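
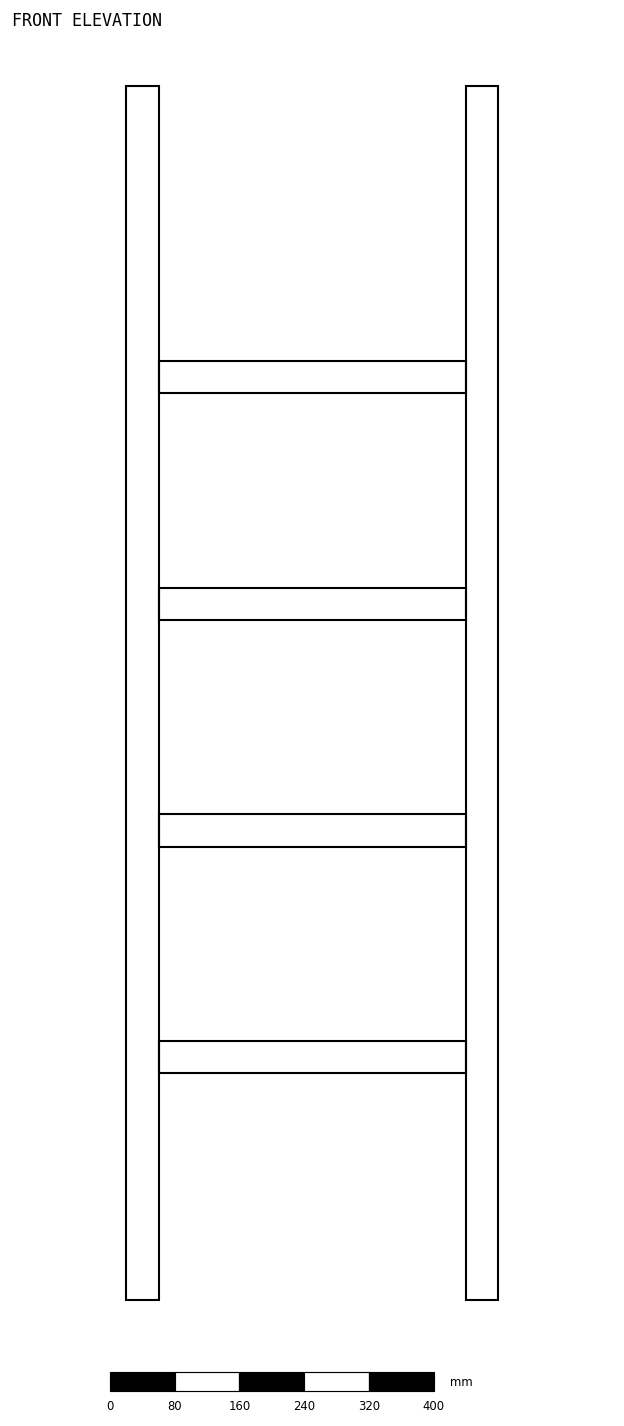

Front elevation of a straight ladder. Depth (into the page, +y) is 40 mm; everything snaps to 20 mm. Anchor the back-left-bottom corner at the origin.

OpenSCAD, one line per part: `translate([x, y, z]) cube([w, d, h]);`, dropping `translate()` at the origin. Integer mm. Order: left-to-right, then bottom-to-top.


cube([40, 40, 1500]);
translate([40, 0, 280]) cube([380, 40, 40]);
translate([40, 0, 560]) cube([380, 40, 40]);
translate([40, 0, 840]) cube([380, 40, 40]);
translate([40, 0, 1120]) cube([380, 40, 40]);
translate([420, 0, 0]) cube([40, 40, 1500]);


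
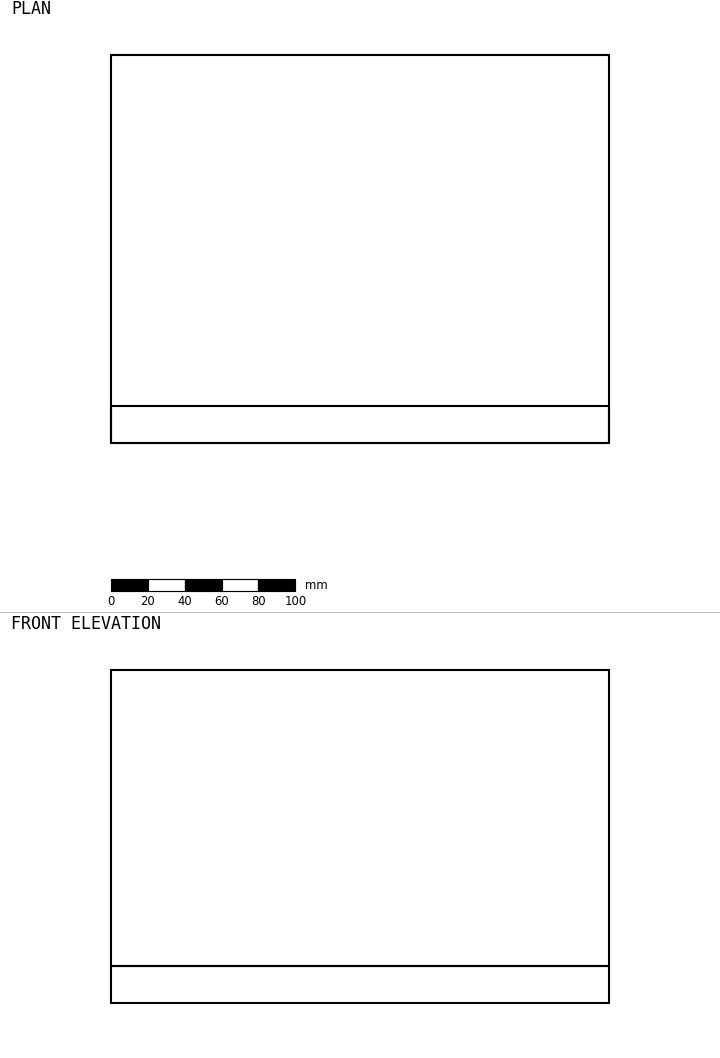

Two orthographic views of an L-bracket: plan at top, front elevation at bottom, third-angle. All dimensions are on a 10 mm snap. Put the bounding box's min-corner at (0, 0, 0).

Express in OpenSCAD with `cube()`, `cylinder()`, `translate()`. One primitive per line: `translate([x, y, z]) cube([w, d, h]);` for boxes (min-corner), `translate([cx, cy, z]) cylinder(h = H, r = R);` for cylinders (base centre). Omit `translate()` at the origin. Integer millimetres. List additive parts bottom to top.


cube([270, 210, 20]);
translate([0, 0, 20]) cube([270, 20, 160]);


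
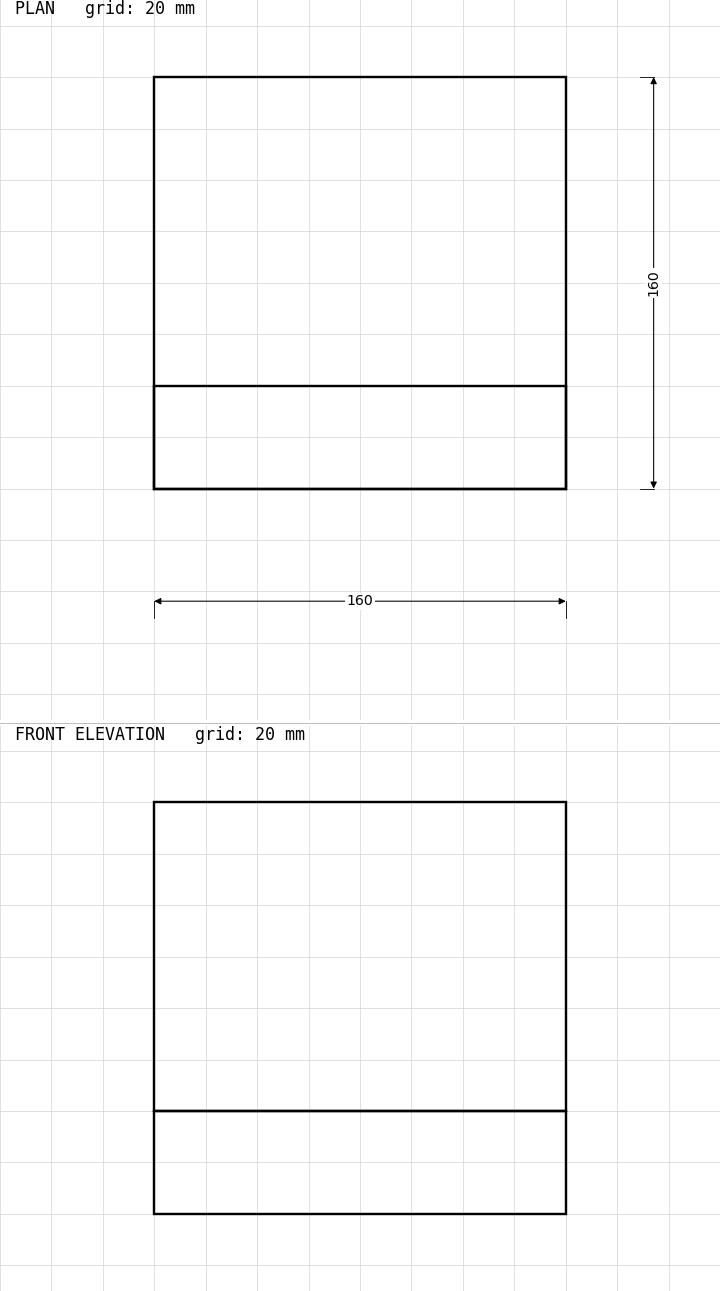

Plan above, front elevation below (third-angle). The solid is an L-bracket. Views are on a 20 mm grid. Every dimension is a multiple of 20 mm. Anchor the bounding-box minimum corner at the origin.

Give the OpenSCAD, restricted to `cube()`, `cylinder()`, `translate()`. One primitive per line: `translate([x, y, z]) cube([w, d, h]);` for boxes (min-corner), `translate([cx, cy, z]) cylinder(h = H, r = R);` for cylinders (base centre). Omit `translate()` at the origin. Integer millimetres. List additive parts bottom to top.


cube([160, 160, 40]);
translate([0, 0, 40]) cube([160, 40, 120]);


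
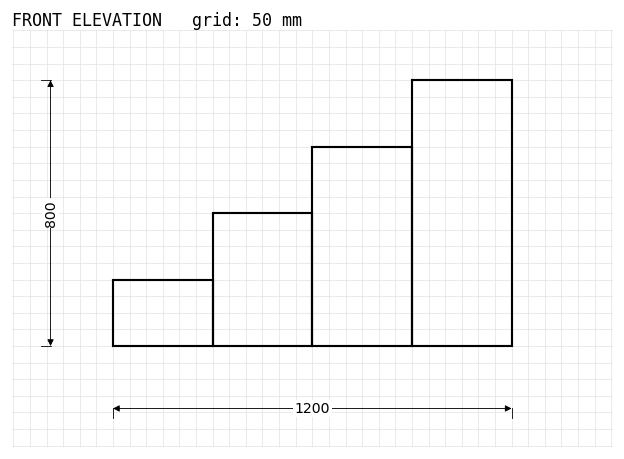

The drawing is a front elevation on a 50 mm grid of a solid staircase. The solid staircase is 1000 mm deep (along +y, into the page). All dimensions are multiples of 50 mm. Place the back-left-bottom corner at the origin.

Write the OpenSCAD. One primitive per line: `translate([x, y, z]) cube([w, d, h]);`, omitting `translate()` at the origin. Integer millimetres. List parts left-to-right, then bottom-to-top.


cube([300, 1000, 200]);
translate([300, 0, 0]) cube([300, 1000, 400]);
translate([600, 0, 0]) cube([300, 1000, 600]);
translate([900, 0, 0]) cube([300, 1000, 800]);


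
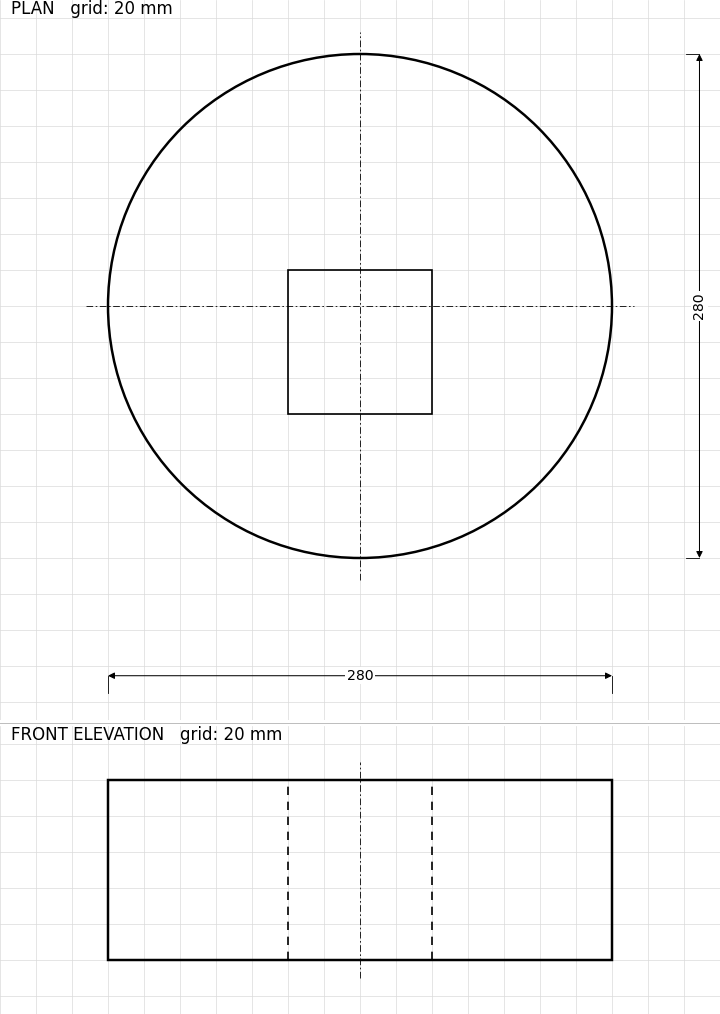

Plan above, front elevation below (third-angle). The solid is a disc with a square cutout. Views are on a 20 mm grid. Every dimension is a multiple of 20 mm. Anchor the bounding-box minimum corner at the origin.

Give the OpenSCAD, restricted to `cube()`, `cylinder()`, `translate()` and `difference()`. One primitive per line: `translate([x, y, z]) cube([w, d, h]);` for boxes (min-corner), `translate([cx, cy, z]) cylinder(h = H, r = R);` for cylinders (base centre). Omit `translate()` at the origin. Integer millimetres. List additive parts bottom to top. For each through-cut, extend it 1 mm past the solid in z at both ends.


difference() {
  translate([140, 140, 0]) cylinder(h = 100, r = 140);
  translate([100, 80, -1]) cube([80, 80, 102]);
}


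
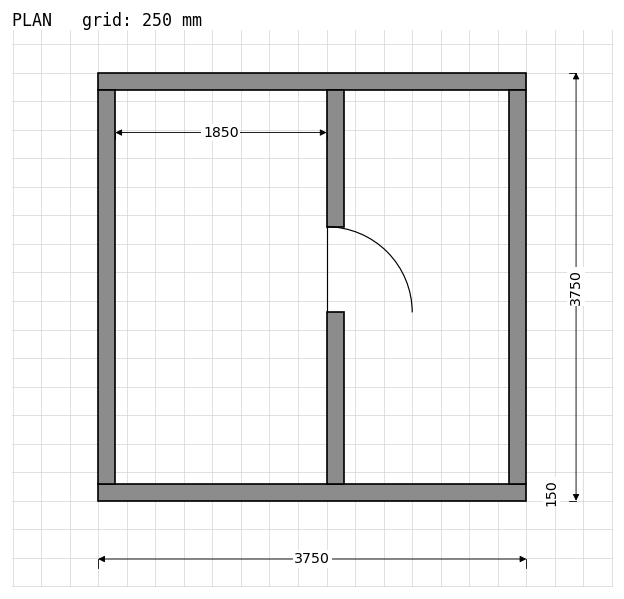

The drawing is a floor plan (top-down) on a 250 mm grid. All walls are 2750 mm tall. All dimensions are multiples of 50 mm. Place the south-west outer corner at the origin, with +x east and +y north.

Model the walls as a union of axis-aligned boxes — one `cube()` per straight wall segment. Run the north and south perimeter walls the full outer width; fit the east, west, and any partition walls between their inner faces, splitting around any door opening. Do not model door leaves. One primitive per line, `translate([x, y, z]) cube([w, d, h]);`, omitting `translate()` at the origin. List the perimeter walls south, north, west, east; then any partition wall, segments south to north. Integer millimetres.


cube([3750, 150, 2750]);
translate([0, 3600, 0]) cube([3750, 150, 2750]);
translate([0, 150, 0]) cube([150, 3450, 2750]);
translate([3600, 150, 0]) cube([150, 3450, 2750]);
translate([2000, 150, 0]) cube([150, 1500, 2750]);
translate([2000, 2400, 0]) cube([150, 1200, 2750]);


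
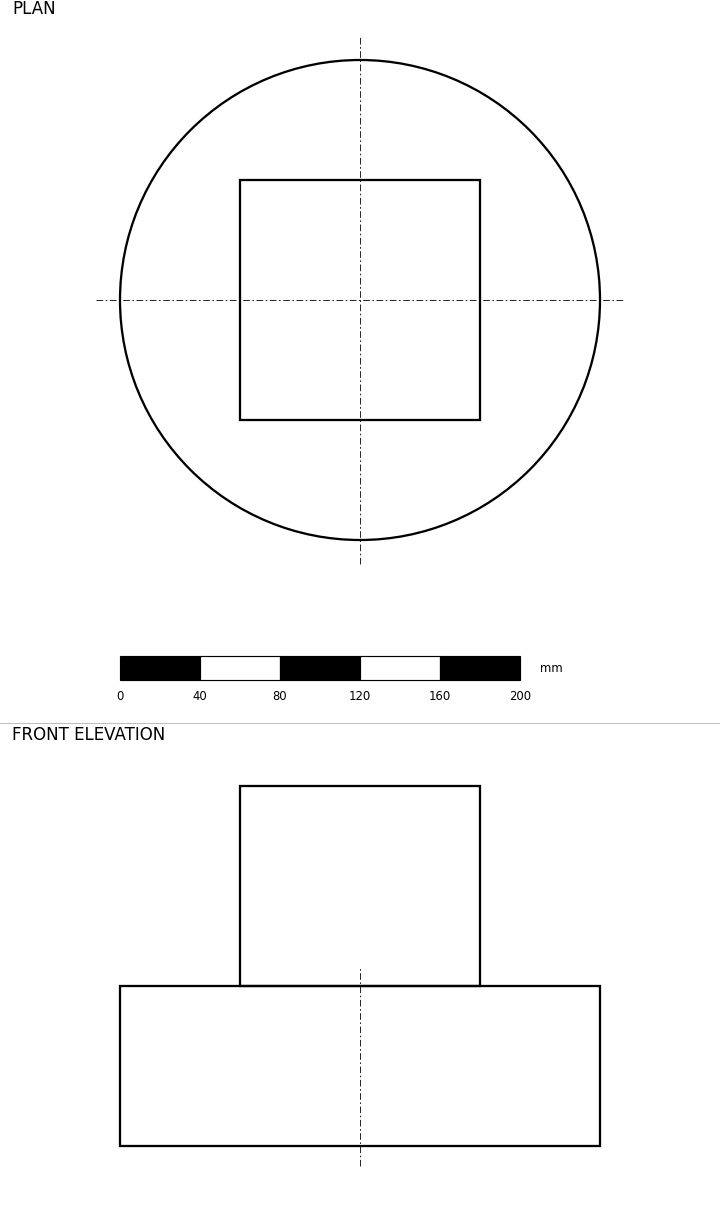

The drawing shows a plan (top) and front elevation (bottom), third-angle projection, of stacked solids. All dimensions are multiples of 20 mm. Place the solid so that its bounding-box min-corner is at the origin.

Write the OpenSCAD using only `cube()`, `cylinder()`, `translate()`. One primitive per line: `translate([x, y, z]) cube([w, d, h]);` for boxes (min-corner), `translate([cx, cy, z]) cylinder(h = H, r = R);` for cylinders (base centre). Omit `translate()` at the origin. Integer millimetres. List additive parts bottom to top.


translate([120, 120, 0]) cylinder(h = 80, r = 120);
translate([60, 60, 80]) cube([120, 120, 100]);


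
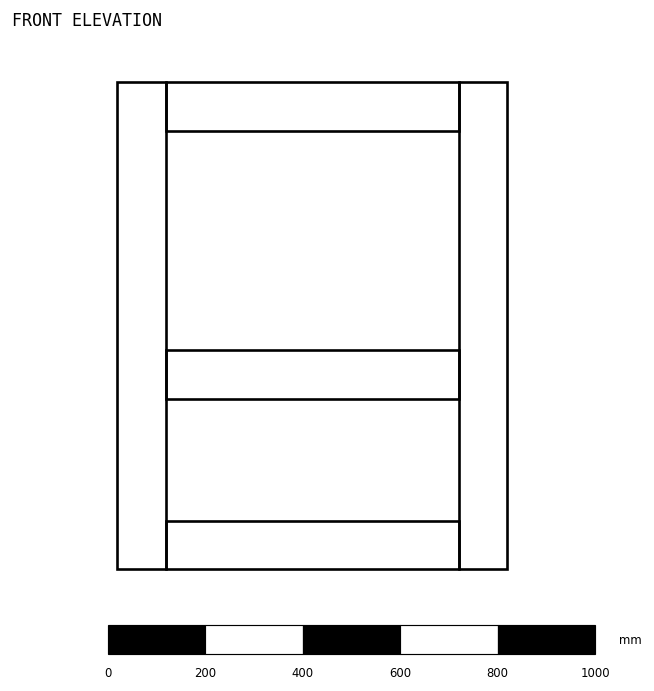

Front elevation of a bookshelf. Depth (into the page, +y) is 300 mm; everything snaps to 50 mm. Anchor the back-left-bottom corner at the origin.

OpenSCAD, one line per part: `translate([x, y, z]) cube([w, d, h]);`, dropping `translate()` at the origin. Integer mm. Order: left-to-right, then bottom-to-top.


cube([100, 300, 1000]);
translate([100, 0, 0]) cube([600, 300, 100]);
translate([100, 0, 350]) cube([600, 300, 100]);
translate([100, 0, 900]) cube([600, 300, 100]);
translate([700, 0, 0]) cube([100, 300, 1000]);


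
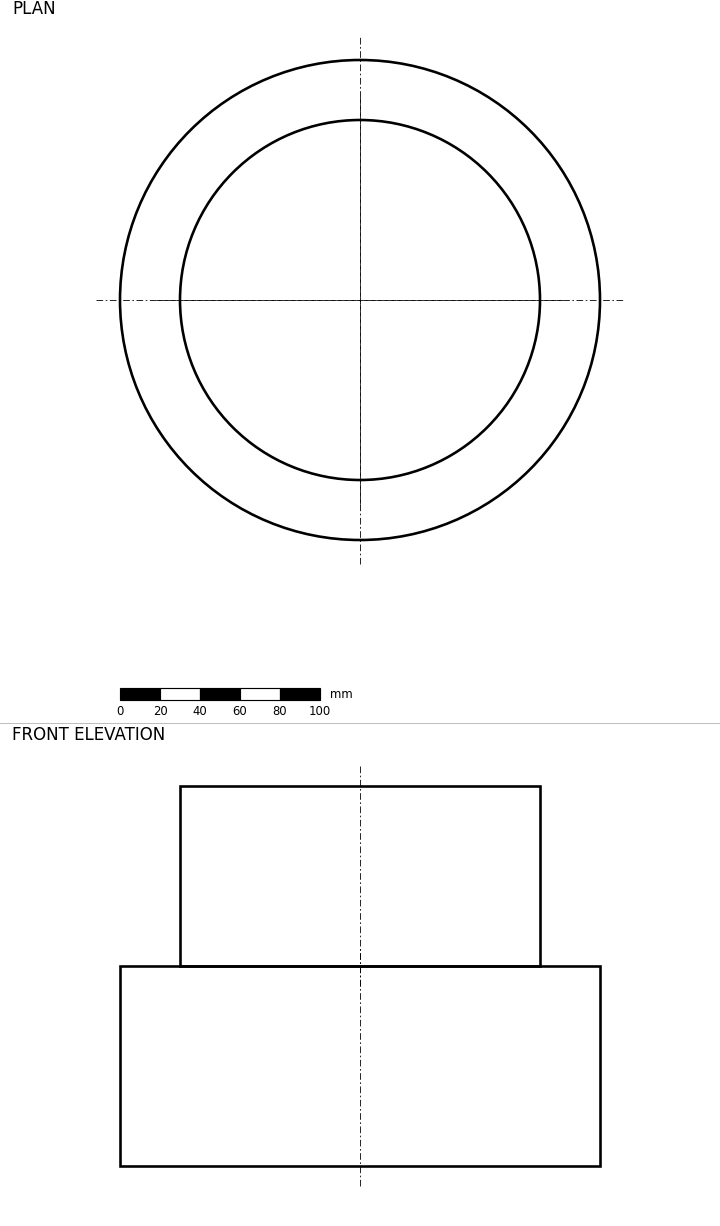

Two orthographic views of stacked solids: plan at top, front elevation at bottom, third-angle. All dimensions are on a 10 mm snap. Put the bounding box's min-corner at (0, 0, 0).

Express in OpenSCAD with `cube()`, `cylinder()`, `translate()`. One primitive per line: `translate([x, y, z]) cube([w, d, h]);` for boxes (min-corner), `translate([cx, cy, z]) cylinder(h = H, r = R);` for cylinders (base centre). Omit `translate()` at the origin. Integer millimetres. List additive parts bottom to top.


translate([120, 120, 0]) cylinder(h = 100, r = 120);
translate([120, 120, 100]) cylinder(h = 90, r = 90);


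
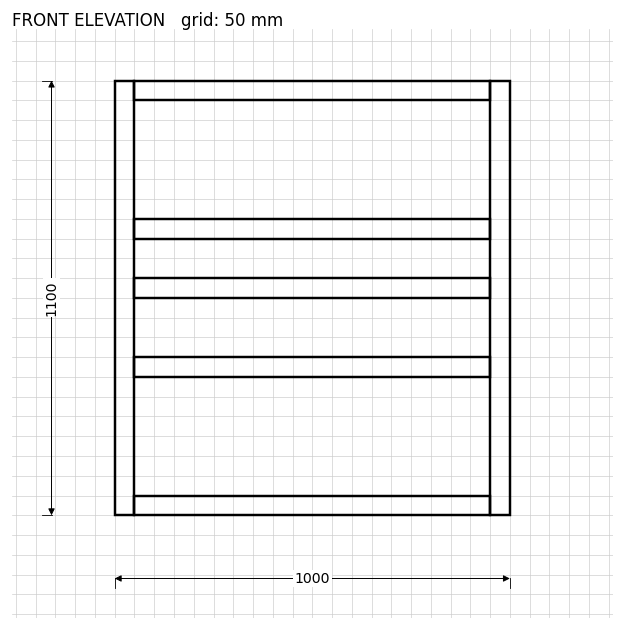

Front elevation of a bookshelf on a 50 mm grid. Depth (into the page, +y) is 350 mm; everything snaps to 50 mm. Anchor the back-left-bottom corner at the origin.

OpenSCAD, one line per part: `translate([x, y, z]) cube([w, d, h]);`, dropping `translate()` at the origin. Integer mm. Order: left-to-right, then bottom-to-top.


cube([50, 350, 1100]);
translate([50, 0, 0]) cube([900, 350, 50]);
translate([50, 0, 350]) cube([900, 350, 50]);
translate([50, 0, 550]) cube([900, 350, 50]);
translate([50, 0, 700]) cube([900, 350, 50]);
translate([50, 0, 1050]) cube([900, 350, 50]);
translate([950, 0, 0]) cube([50, 350, 1100]);


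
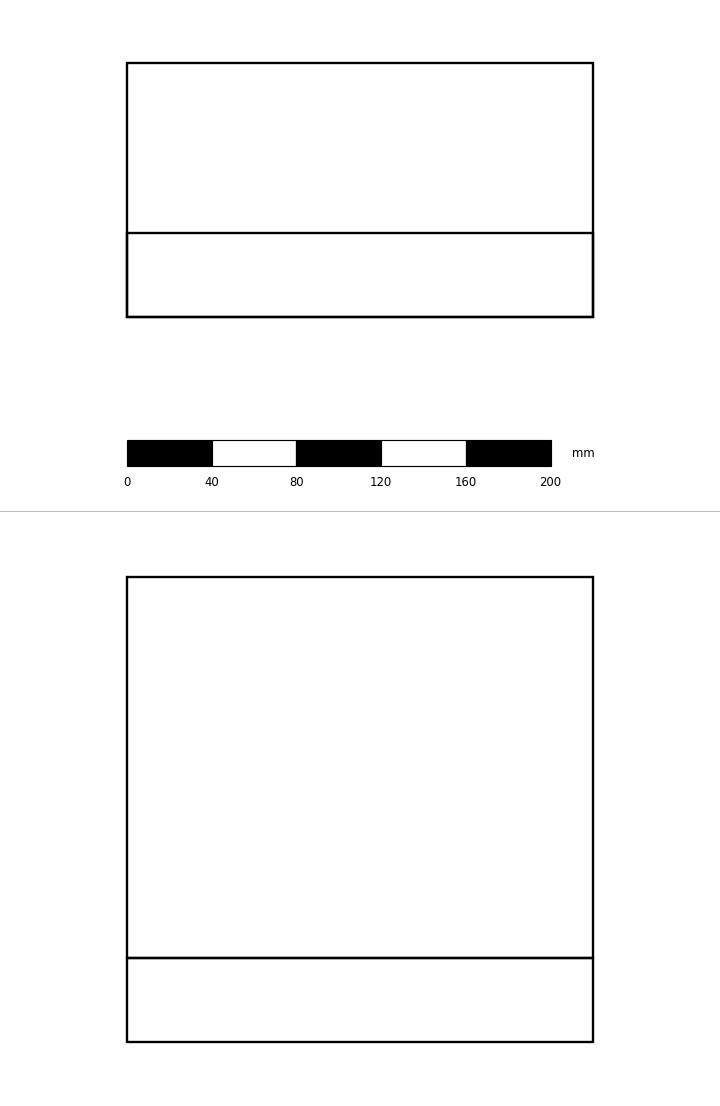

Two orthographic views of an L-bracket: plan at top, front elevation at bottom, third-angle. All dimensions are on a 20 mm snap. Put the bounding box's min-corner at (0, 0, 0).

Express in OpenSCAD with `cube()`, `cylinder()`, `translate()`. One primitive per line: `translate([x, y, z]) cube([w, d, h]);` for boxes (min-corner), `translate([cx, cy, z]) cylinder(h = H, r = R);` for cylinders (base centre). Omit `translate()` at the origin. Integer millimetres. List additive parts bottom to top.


cube([220, 120, 40]);
translate([0, 0, 40]) cube([220, 40, 180]);


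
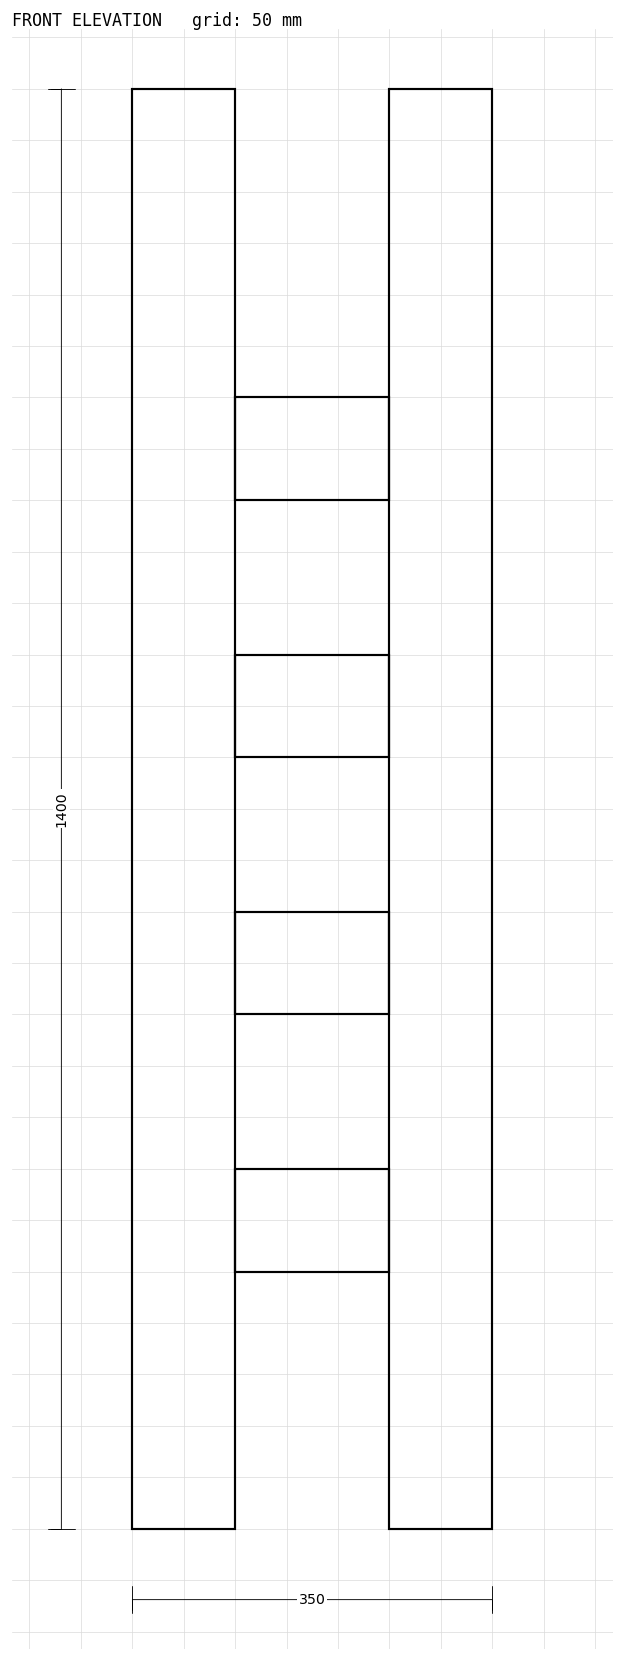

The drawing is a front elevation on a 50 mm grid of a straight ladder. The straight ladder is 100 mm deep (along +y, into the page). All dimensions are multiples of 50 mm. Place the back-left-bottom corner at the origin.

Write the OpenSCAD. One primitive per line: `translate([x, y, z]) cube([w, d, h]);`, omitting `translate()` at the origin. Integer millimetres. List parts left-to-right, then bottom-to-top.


cube([100, 100, 1400]);
translate([100, 0, 250]) cube([150, 100, 100]);
translate([100, 0, 500]) cube([150, 100, 100]);
translate([100, 0, 750]) cube([150, 100, 100]);
translate([100, 0, 1000]) cube([150, 100, 100]);
translate([250, 0, 0]) cube([100, 100, 1400]);


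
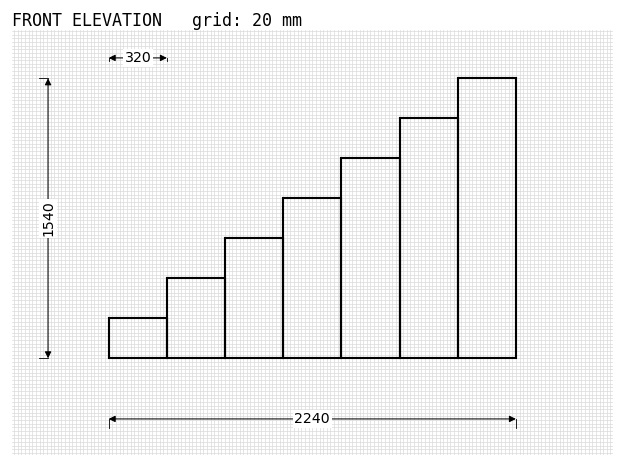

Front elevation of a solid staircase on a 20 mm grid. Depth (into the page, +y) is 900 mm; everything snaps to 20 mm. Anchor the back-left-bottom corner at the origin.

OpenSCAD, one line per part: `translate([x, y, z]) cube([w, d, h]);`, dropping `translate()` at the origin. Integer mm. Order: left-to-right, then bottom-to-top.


cube([320, 900, 220]);
translate([320, 0, 0]) cube([320, 900, 440]);
translate([640, 0, 0]) cube([320, 900, 660]);
translate([960, 0, 0]) cube([320, 900, 880]);
translate([1280, 0, 0]) cube([320, 900, 1100]);
translate([1600, 0, 0]) cube([320, 900, 1320]);
translate([1920, 0, 0]) cube([320, 900, 1540]);


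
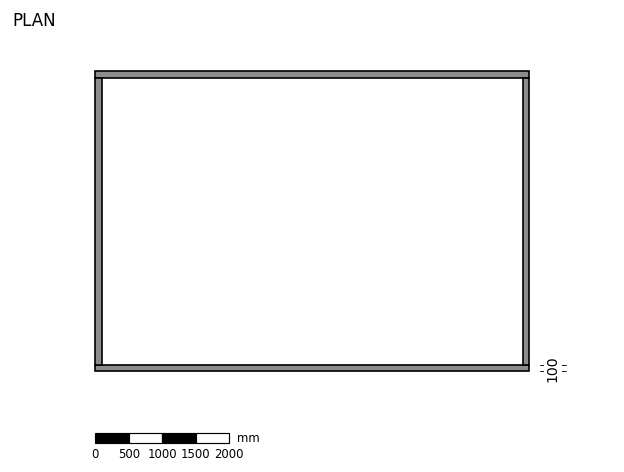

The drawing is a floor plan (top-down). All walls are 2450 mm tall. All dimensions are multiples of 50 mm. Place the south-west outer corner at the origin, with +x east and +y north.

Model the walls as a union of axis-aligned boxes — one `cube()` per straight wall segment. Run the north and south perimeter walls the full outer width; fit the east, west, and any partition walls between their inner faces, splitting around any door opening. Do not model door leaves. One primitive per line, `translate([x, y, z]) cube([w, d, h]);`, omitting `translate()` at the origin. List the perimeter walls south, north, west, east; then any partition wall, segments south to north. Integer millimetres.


cube([6500, 100, 2450]);
translate([0, 4400, 0]) cube([6500, 100, 2450]);
translate([0, 100, 0]) cube([100, 4300, 2450]);
translate([6400, 100, 0]) cube([100, 4300, 2450]);


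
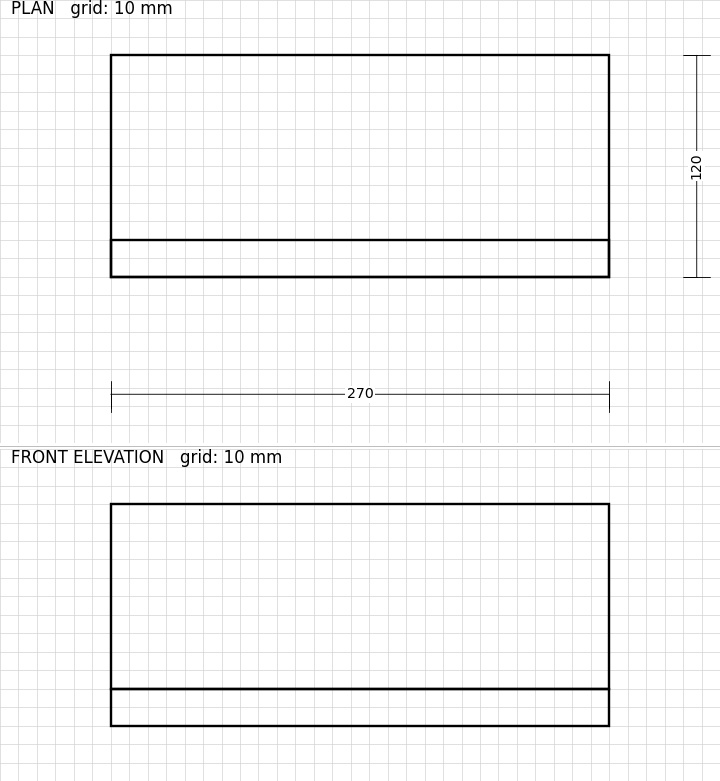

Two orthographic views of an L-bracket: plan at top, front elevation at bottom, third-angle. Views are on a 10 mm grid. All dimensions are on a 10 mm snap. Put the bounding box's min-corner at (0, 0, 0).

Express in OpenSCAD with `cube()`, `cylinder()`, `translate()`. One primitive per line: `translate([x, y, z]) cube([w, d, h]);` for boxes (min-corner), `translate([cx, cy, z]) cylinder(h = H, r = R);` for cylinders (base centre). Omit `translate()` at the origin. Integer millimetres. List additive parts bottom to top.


cube([270, 120, 20]);
translate([0, 0, 20]) cube([270, 20, 100]);


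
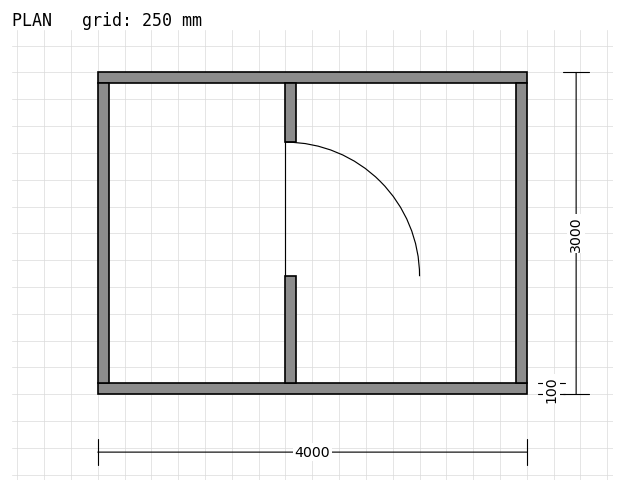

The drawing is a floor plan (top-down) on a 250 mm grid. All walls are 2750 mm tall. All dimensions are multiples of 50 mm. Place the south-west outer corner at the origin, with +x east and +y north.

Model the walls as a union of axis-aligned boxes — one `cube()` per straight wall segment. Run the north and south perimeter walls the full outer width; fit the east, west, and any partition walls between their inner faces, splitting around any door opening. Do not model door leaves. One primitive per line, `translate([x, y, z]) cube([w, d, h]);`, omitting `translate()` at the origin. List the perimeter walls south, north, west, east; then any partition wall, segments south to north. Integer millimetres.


cube([4000, 100, 2750]);
translate([0, 2900, 0]) cube([4000, 100, 2750]);
translate([0, 100, 0]) cube([100, 2800, 2750]);
translate([3900, 100, 0]) cube([100, 2800, 2750]);
translate([1750, 100, 0]) cube([100, 1000, 2750]);
translate([1750, 2350, 0]) cube([100, 550, 2750]);


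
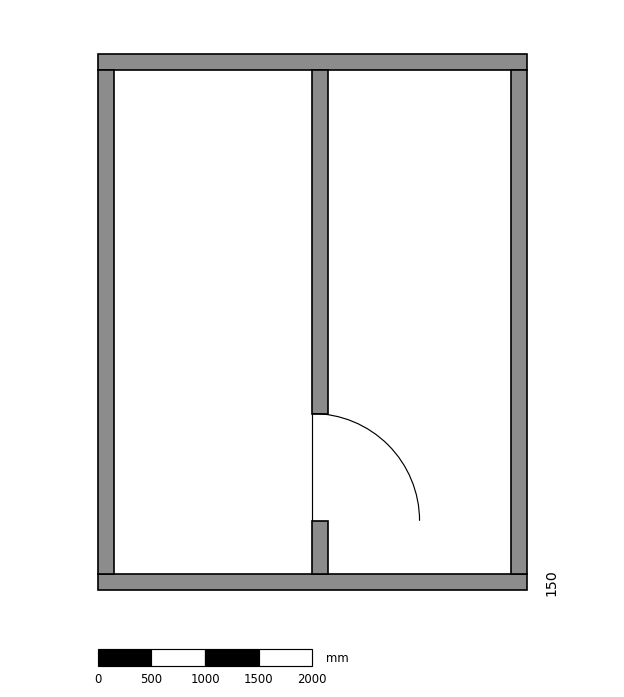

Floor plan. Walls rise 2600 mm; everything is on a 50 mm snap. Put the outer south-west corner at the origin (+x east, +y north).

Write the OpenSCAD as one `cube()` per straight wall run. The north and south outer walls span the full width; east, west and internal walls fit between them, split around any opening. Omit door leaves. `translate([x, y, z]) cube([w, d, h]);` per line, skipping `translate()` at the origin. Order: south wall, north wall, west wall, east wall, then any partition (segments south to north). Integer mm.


cube([4000, 150, 2600]);
translate([0, 4850, 0]) cube([4000, 150, 2600]);
translate([0, 150, 0]) cube([150, 4700, 2600]);
translate([3850, 150, 0]) cube([150, 4700, 2600]);
translate([2000, 150, 0]) cube([150, 500, 2600]);
translate([2000, 1650, 0]) cube([150, 3200, 2600]);


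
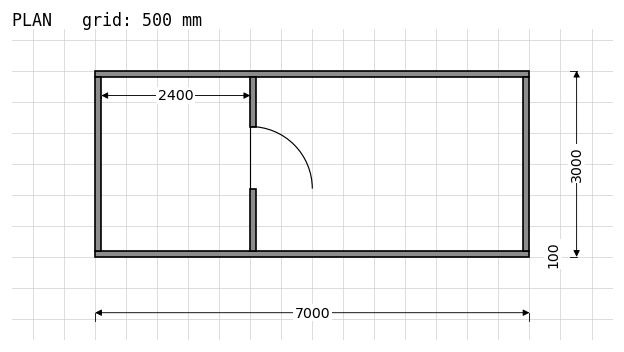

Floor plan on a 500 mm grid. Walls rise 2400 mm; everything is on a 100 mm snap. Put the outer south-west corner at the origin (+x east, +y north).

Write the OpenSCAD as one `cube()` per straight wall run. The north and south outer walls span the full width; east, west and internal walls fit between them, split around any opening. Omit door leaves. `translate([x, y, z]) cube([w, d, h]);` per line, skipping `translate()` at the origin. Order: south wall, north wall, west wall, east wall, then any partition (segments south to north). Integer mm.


cube([7000, 100, 2400]);
translate([0, 2900, 0]) cube([7000, 100, 2400]);
translate([0, 100, 0]) cube([100, 2800, 2400]);
translate([6900, 100, 0]) cube([100, 2800, 2400]);
translate([2500, 100, 0]) cube([100, 1000, 2400]);
translate([2500, 2100, 0]) cube([100, 800, 2400]);


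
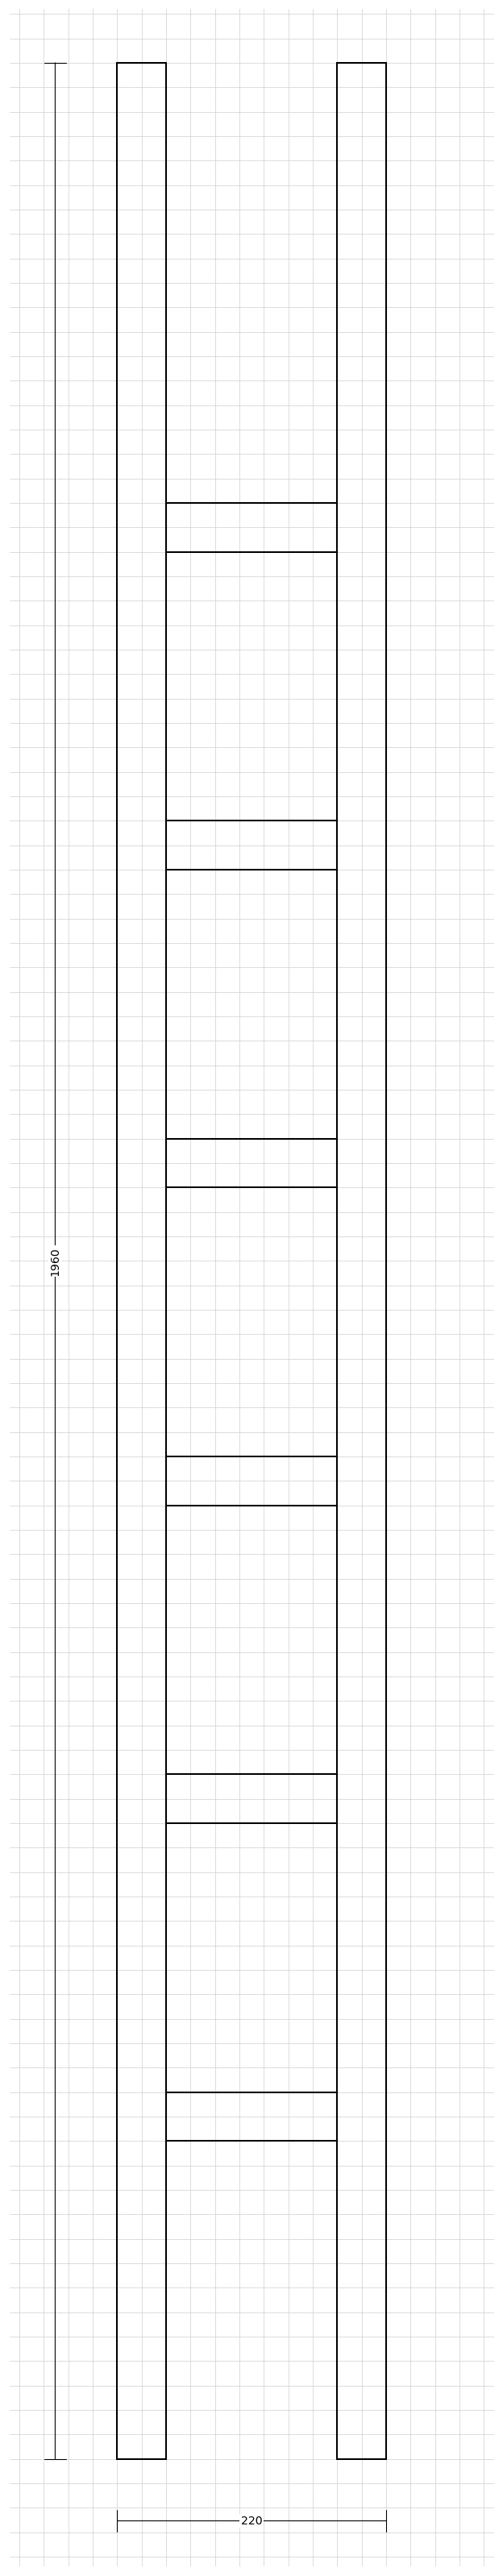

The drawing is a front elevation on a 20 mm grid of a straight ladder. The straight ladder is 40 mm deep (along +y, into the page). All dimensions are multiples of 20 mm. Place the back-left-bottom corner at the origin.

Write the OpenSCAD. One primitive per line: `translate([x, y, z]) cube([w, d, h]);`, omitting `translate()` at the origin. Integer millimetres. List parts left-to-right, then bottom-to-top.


cube([40, 40, 1960]);
translate([40, 0, 260]) cube([140, 40, 40]);
translate([40, 0, 520]) cube([140, 40, 40]);
translate([40, 0, 780]) cube([140, 40, 40]);
translate([40, 0, 1040]) cube([140, 40, 40]);
translate([40, 0, 1300]) cube([140, 40, 40]);
translate([40, 0, 1560]) cube([140, 40, 40]);
translate([180, 0, 0]) cube([40, 40, 1960]);


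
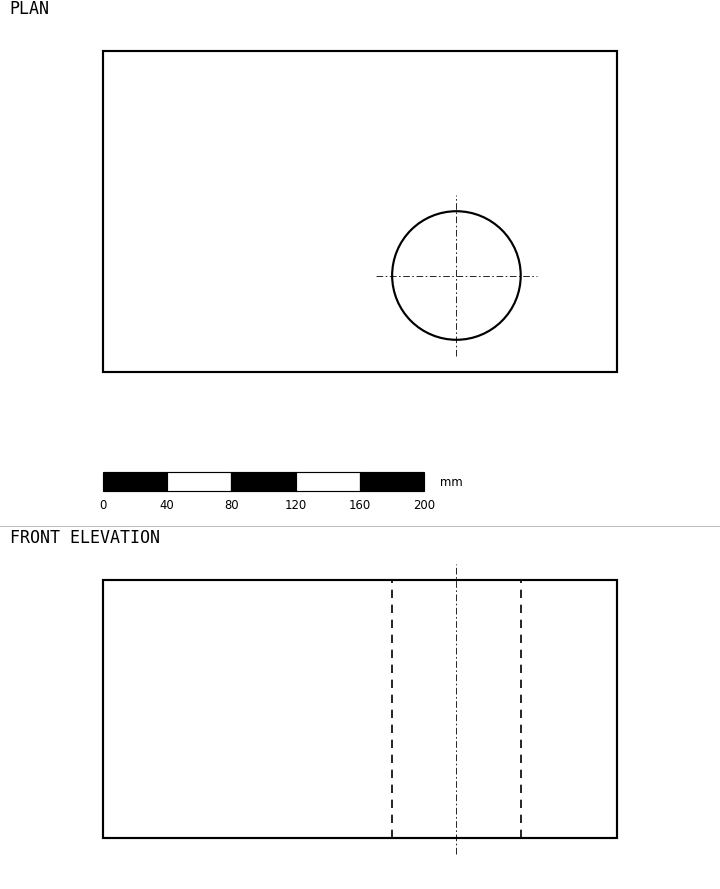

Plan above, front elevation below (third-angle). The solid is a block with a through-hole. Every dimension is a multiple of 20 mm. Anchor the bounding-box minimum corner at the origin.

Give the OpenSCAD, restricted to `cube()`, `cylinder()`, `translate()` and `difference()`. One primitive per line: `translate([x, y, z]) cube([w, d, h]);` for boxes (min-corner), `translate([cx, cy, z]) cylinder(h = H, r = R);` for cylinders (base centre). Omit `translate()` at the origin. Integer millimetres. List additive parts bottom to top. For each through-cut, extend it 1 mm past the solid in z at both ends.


difference() {
  cube([320, 200, 160]);
  translate([220, 60, -1]) cylinder(h = 162, r = 40);
}


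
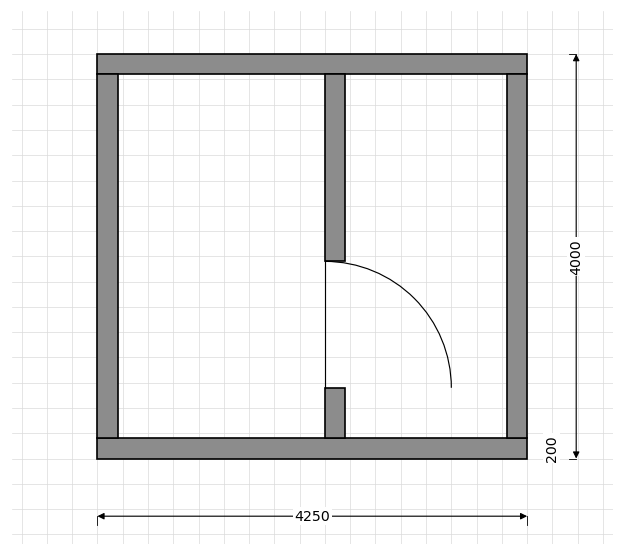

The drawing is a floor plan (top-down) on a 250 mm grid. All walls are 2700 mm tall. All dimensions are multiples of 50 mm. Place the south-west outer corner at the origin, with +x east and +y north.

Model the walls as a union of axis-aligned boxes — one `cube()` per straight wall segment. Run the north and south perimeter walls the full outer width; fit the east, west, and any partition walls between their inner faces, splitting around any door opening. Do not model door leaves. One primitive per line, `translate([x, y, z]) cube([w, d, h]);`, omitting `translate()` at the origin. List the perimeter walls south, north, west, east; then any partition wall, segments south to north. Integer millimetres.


cube([4250, 200, 2700]);
translate([0, 3800, 0]) cube([4250, 200, 2700]);
translate([0, 200, 0]) cube([200, 3600, 2700]);
translate([4050, 200, 0]) cube([200, 3600, 2700]);
translate([2250, 200, 0]) cube([200, 500, 2700]);
translate([2250, 1950, 0]) cube([200, 1850, 2700]);


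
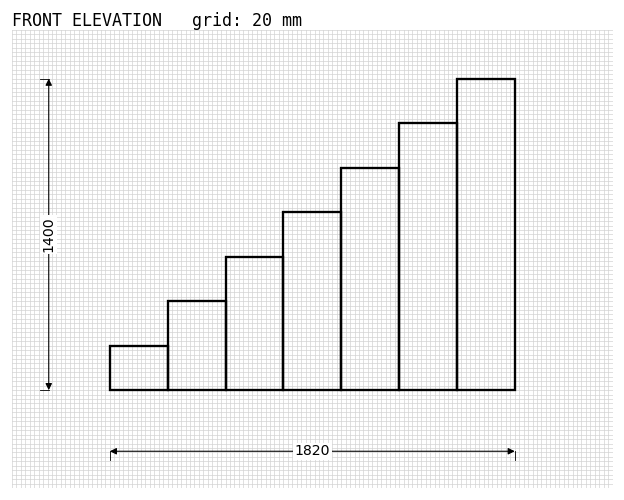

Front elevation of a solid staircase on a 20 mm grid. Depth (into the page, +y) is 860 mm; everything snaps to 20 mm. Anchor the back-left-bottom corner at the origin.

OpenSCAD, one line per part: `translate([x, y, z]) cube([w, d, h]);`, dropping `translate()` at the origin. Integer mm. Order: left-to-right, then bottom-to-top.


cube([260, 860, 200]);
translate([260, 0, 0]) cube([260, 860, 400]);
translate([520, 0, 0]) cube([260, 860, 600]);
translate([780, 0, 0]) cube([260, 860, 800]);
translate([1040, 0, 0]) cube([260, 860, 1000]);
translate([1300, 0, 0]) cube([260, 860, 1200]);
translate([1560, 0, 0]) cube([260, 860, 1400]);


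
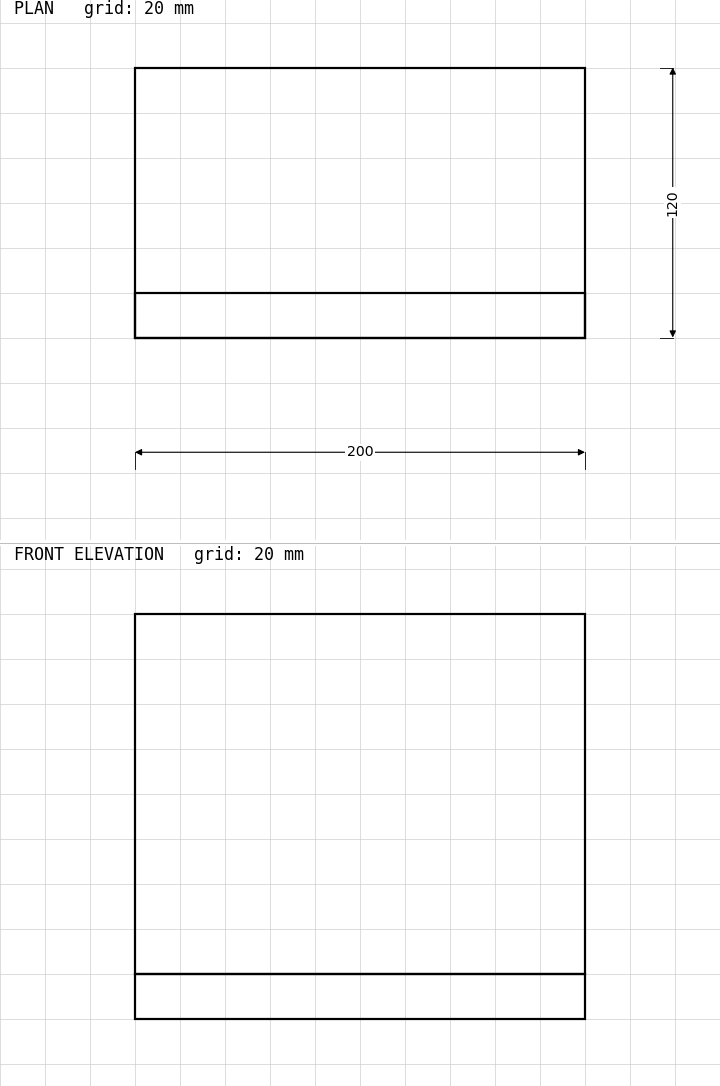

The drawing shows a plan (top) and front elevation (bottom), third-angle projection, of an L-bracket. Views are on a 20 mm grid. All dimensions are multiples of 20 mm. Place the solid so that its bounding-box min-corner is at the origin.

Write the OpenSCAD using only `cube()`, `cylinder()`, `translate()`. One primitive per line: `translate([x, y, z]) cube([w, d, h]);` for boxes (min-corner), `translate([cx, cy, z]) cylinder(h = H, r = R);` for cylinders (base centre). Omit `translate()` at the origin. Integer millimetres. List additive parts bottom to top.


cube([200, 120, 20]);
translate([0, 0, 20]) cube([200, 20, 160]);


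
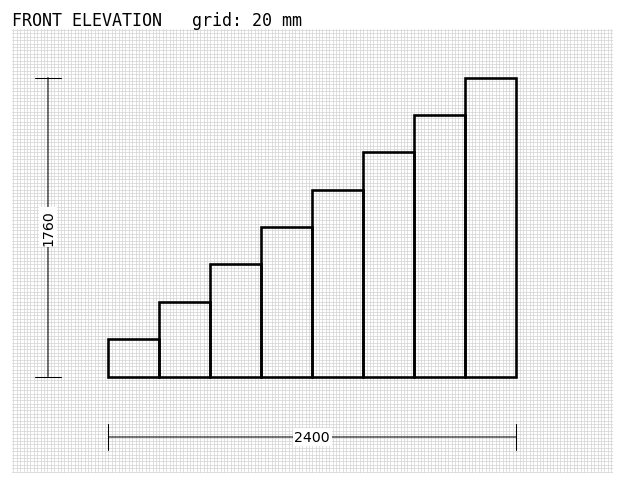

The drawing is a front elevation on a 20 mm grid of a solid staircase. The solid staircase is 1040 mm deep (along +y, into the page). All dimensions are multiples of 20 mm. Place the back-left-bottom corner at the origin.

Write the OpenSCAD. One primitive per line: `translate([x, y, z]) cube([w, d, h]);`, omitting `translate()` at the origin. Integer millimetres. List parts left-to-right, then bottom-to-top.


cube([300, 1040, 220]);
translate([300, 0, 0]) cube([300, 1040, 440]);
translate([600, 0, 0]) cube([300, 1040, 660]);
translate([900, 0, 0]) cube([300, 1040, 880]);
translate([1200, 0, 0]) cube([300, 1040, 1100]);
translate([1500, 0, 0]) cube([300, 1040, 1320]);
translate([1800, 0, 0]) cube([300, 1040, 1540]);
translate([2100, 0, 0]) cube([300, 1040, 1760]);


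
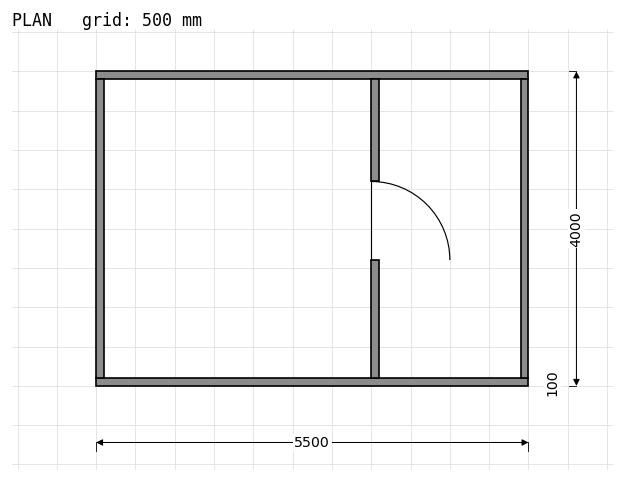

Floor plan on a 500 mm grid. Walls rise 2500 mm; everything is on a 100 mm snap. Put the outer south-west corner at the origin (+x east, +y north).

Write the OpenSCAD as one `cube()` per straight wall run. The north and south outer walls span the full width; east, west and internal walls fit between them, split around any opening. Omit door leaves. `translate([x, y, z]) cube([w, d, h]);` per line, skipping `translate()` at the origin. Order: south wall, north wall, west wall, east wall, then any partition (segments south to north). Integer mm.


cube([5500, 100, 2500]);
translate([0, 3900, 0]) cube([5500, 100, 2500]);
translate([0, 100, 0]) cube([100, 3800, 2500]);
translate([5400, 100, 0]) cube([100, 3800, 2500]);
translate([3500, 100, 0]) cube([100, 1500, 2500]);
translate([3500, 2600, 0]) cube([100, 1300, 2500]);


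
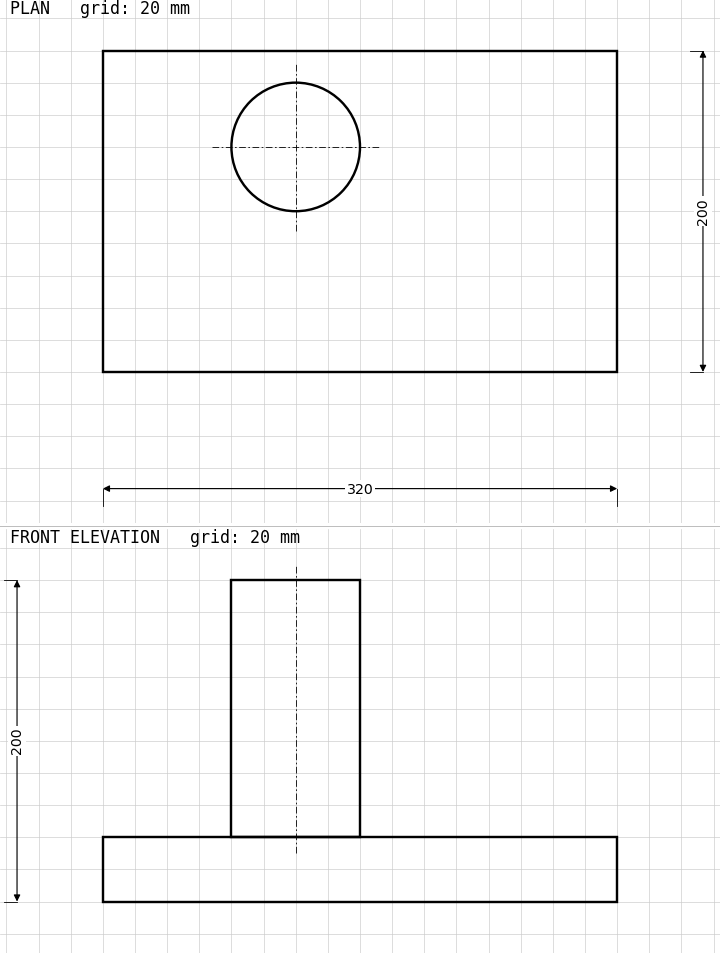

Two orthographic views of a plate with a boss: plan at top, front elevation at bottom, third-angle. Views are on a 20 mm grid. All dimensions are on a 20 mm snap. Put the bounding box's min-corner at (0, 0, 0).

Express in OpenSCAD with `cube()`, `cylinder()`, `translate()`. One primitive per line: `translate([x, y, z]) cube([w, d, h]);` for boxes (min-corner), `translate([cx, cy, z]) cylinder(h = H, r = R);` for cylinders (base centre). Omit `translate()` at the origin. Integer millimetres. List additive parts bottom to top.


cube([320, 200, 40]);
translate([120, 140, 40]) cylinder(h = 160, r = 40);


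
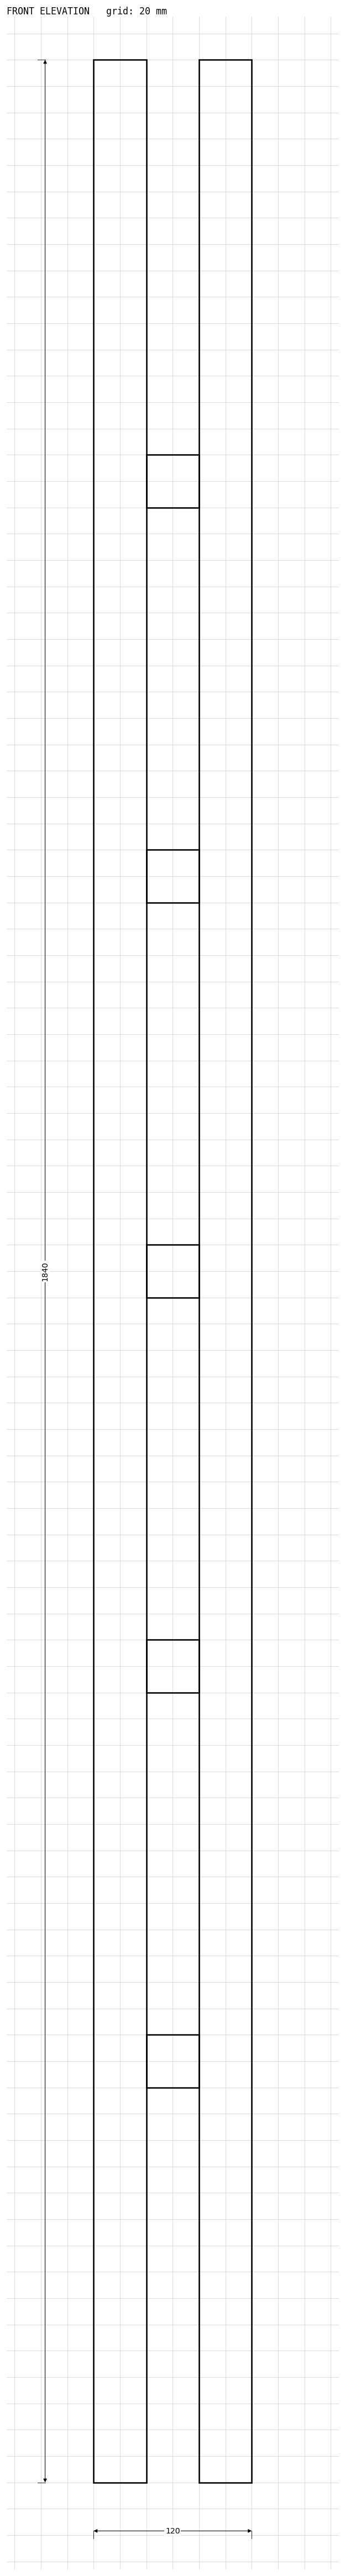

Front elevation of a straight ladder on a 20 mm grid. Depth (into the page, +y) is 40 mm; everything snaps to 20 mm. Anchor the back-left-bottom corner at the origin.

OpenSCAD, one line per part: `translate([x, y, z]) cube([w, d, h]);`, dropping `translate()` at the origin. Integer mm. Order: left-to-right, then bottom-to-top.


cube([40, 40, 1840]);
translate([40, 0, 300]) cube([40, 40, 40]);
translate([40, 0, 600]) cube([40, 40, 40]);
translate([40, 0, 900]) cube([40, 40, 40]);
translate([40, 0, 1200]) cube([40, 40, 40]);
translate([40, 0, 1500]) cube([40, 40, 40]);
translate([80, 0, 0]) cube([40, 40, 1840]);


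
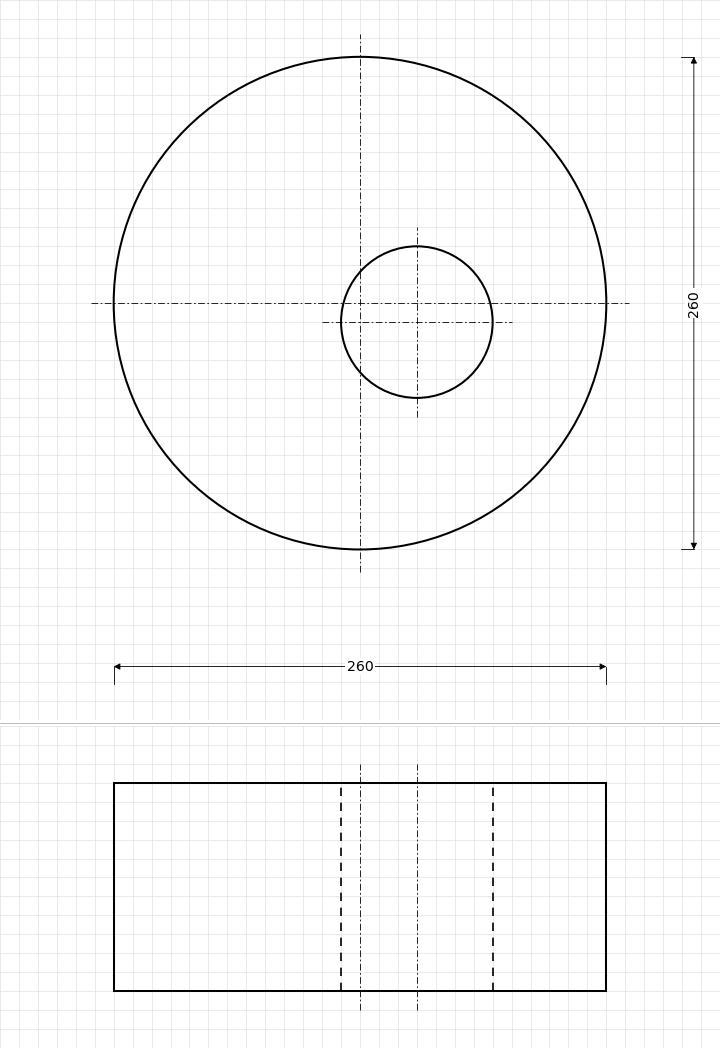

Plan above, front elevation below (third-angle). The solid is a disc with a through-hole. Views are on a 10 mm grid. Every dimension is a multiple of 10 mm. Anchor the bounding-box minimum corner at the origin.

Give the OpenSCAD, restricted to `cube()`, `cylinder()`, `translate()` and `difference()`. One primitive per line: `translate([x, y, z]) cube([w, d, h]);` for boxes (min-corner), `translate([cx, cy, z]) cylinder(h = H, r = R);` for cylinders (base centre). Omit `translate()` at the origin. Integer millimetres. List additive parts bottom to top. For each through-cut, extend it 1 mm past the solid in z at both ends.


difference() {
  translate([130, 130, 0]) cylinder(h = 110, r = 130);
  translate([160, 120, -1]) cylinder(h = 112, r = 40);
}


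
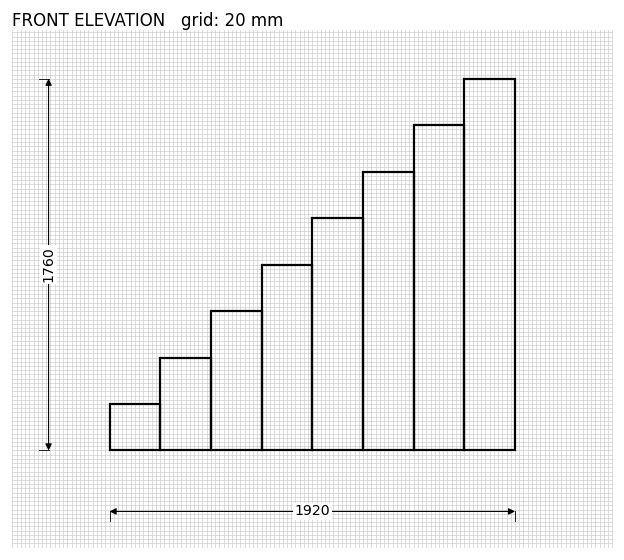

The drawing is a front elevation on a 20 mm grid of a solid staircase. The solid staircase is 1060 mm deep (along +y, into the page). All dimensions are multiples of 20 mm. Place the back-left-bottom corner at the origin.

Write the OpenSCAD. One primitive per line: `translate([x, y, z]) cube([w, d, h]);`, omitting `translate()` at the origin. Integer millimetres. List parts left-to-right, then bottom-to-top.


cube([240, 1060, 220]);
translate([240, 0, 0]) cube([240, 1060, 440]);
translate([480, 0, 0]) cube([240, 1060, 660]);
translate([720, 0, 0]) cube([240, 1060, 880]);
translate([960, 0, 0]) cube([240, 1060, 1100]);
translate([1200, 0, 0]) cube([240, 1060, 1320]);
translate([1440, 0, 0]) cube([240, 1060, 1540]);
translate([1680, 0, 0]) cube([240, 1060, 1760]);


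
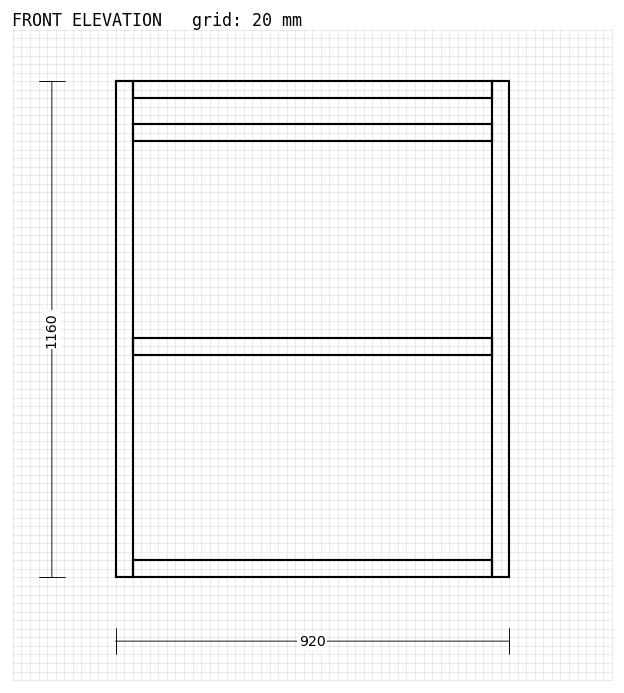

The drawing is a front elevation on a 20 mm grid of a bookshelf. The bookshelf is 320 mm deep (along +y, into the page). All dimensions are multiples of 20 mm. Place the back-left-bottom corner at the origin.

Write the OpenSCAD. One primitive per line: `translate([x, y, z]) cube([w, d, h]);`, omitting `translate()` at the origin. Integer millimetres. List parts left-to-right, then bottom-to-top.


cube([40, 320, 1160]);
translate([40, 0, 0]) cube([840, 320, 40]);
translate([40, 0, 520]) cube([840, 320, 40]);
translate([40, 0, 1020]) cube([840, 320, 40]);
translate([40, 0, 1120]) cube([840, 320, 40]);
translate([880, 0, 0]) cube([40, 320, 1160]);


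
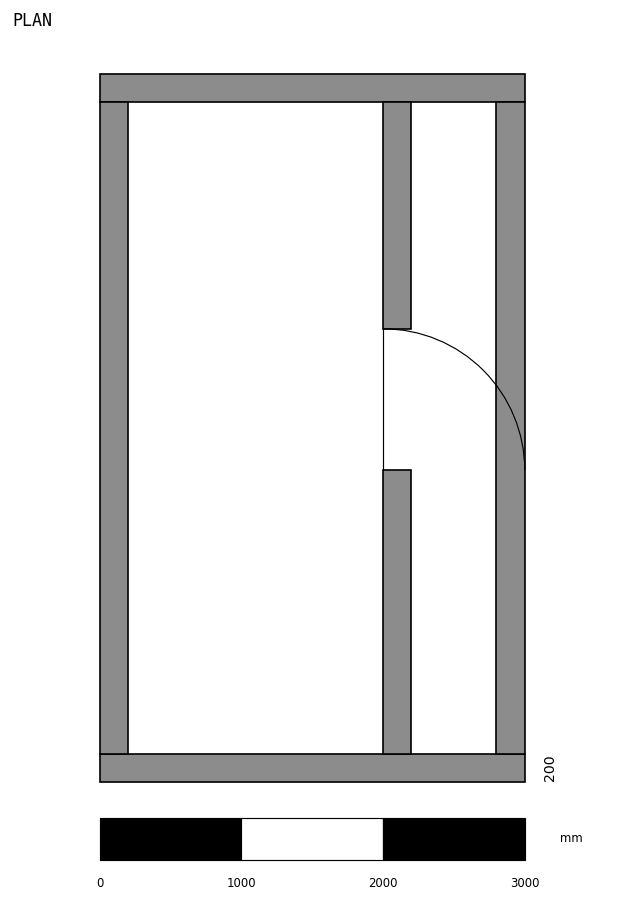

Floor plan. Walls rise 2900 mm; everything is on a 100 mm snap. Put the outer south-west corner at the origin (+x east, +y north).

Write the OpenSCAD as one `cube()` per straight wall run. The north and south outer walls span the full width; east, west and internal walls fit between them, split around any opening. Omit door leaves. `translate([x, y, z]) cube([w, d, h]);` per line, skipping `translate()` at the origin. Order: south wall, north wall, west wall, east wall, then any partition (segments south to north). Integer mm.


cube([3000, 200, 2900]);
translate([0, 4800, 0]) cube([3000, 200, 2900]);
translate([0, 200, 0]) cube([200, 4600, 2900]);
translate([2800, 200, 0]) cube([200, 4600, 2900]);
translate([2000, 200, 0]) cube([200, 2000, 2900]);
translate([2000, 3200, 0]) cube([200, 1600, 2900]);


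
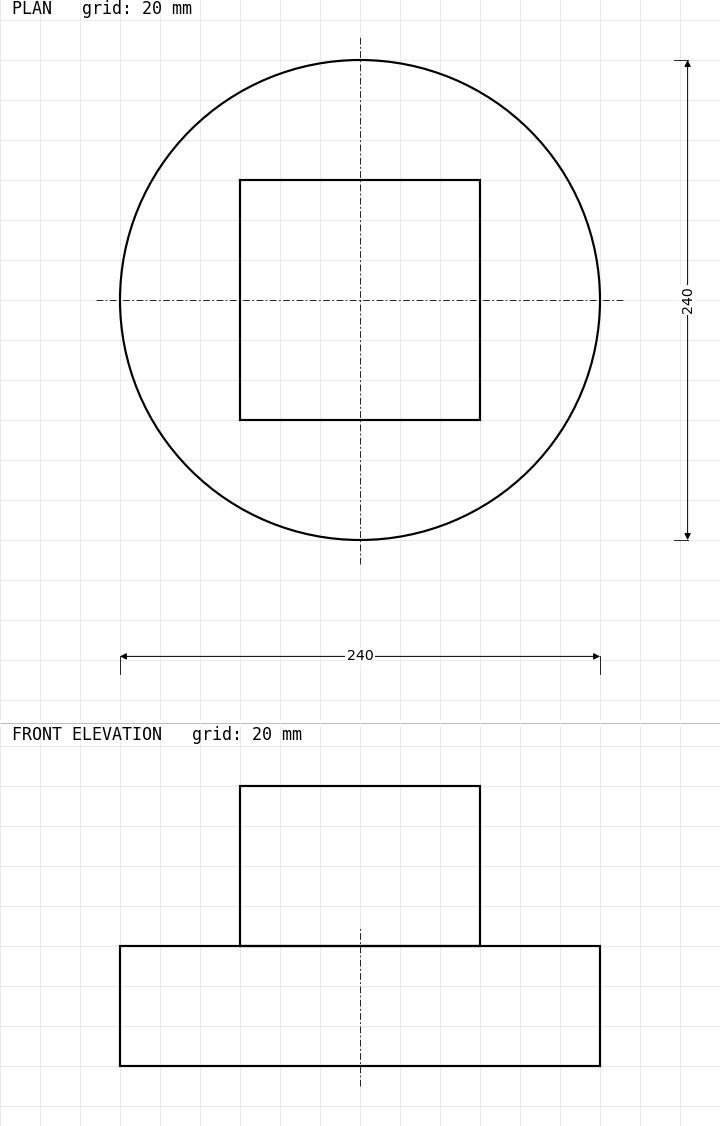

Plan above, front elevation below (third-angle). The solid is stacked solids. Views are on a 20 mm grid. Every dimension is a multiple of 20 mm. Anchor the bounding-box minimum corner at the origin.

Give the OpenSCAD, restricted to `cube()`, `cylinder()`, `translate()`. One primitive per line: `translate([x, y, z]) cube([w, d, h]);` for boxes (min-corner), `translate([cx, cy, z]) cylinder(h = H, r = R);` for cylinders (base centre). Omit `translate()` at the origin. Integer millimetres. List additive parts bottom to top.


translate([120, 120, 0]) cylinder(h = 60, r = 120);
translate([60, 60, 60]) cube([120, 120, 80]);


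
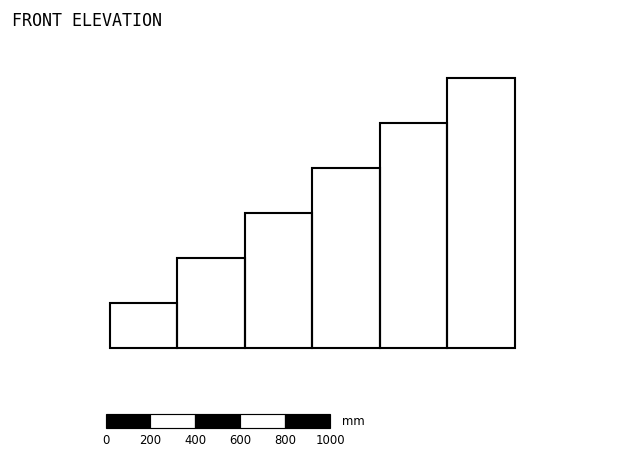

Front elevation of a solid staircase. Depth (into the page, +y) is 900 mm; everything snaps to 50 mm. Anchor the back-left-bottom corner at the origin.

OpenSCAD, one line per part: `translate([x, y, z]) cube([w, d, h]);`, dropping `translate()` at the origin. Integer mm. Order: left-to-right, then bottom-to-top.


cube([300, 900, 200]);
translate([300, 0, 0]) cube([300, 900, 400]);
translate([600, 0, 0]) cube([300, 900, 600]);
translate([900, 0, 0]) cube([300, 900, 800]);
translate([1200, 0, 0]) cube([300, 900, 1000]);
translate([1500, 0, 0]) cube([300, 900, 1200]);


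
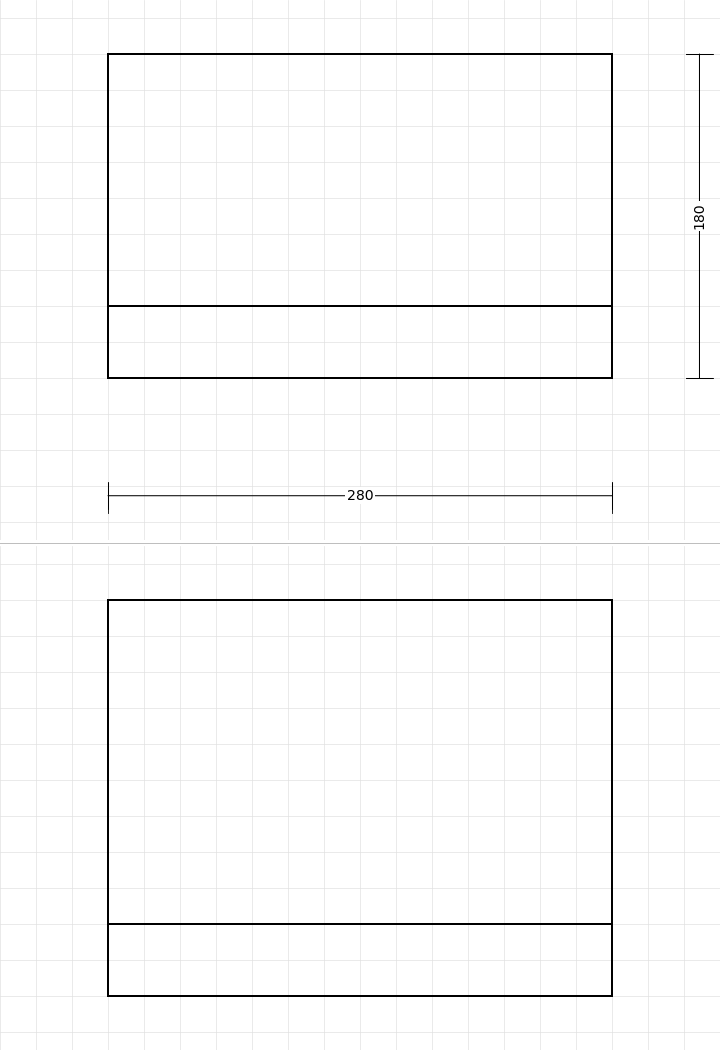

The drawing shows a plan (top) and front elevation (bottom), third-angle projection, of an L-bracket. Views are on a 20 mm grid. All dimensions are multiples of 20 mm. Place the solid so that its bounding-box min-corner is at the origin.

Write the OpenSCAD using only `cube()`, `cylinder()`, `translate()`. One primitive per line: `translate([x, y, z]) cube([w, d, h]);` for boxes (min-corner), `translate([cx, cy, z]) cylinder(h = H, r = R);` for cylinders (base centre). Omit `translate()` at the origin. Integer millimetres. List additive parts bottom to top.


cube([280, 180, 40]);
translate([0, 0, 40]) cube([280, 40, 180]);


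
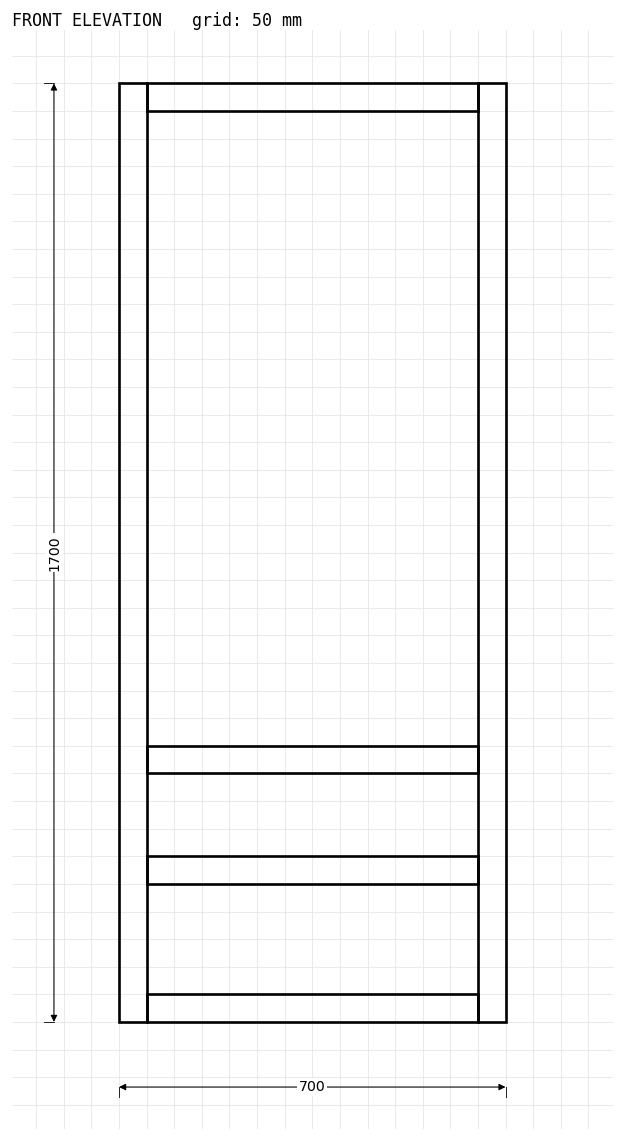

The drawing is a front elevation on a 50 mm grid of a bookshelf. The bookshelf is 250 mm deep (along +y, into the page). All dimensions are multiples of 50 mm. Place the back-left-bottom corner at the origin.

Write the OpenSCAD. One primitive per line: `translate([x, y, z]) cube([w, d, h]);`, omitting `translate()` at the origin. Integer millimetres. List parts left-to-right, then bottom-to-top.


cube([50, 250, 1700]);
translate([50, 0, 0]) cube([600, 250, 50]);
translate([50, 0, 250]) cube([600, 250, 50]);
translate([50, 0, 450]) cube([600, 250, 50]);
translate([50, 0, 1650]) cube([600, 250, 50]);
translate([650, 0, 0]) cube([50, 250, 1700]);


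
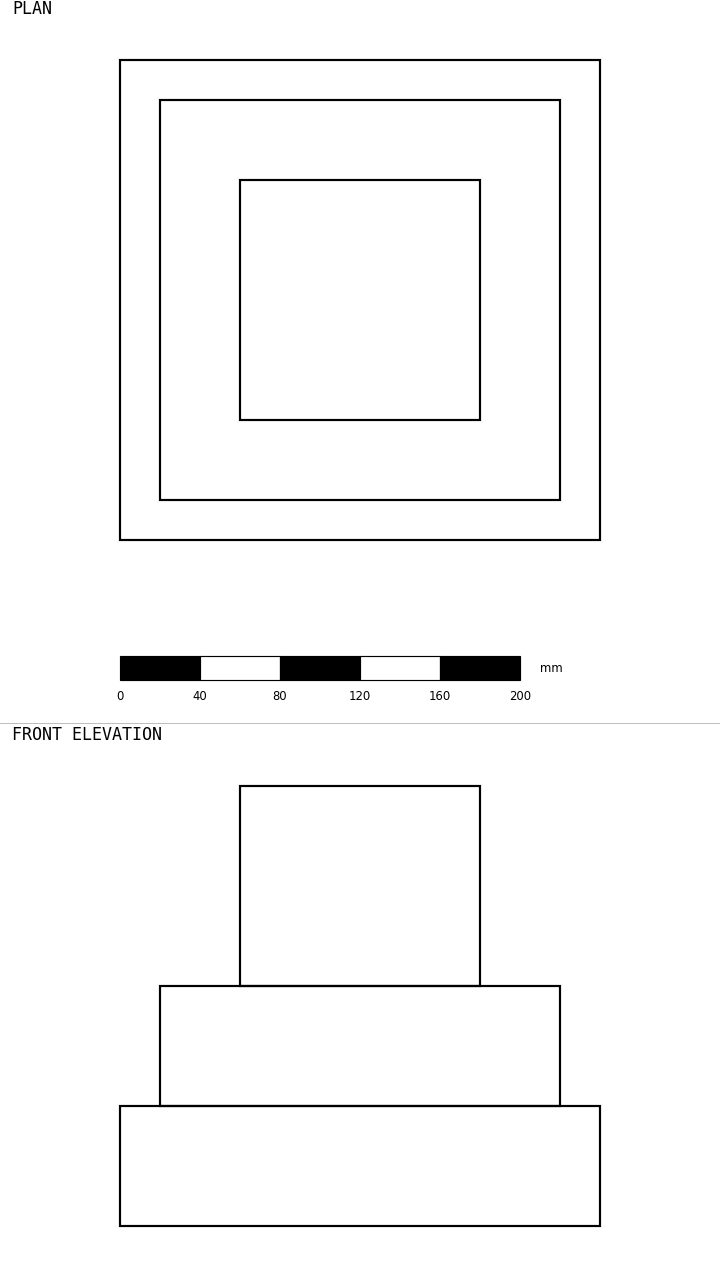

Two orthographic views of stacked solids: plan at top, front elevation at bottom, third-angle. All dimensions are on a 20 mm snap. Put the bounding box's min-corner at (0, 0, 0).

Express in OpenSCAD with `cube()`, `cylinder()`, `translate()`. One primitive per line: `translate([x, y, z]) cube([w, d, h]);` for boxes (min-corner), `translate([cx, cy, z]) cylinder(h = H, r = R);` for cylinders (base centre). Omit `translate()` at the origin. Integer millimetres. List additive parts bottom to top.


cube([240, 240, 60]);
translate([20, 20, 60]) cube([200, 200, 60]);
translate([60, 60, 120]) cube([120, 120, 100]);
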